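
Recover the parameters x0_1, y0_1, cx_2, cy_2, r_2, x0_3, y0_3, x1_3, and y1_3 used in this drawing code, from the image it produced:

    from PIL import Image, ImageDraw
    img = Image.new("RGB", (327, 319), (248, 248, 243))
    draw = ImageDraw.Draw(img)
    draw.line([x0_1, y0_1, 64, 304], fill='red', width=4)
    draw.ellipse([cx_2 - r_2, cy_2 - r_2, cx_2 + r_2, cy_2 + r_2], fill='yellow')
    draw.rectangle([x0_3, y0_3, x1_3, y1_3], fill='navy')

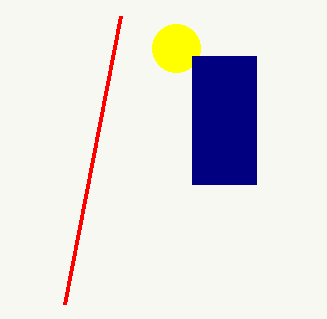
x0_1 = 120; y0_1 = 16; cx_2 = 176; cy_2 = 48; r_2 = 24; x0_3 = 192; y0_3 = 56; x1_3 = 256; y1_3 = 184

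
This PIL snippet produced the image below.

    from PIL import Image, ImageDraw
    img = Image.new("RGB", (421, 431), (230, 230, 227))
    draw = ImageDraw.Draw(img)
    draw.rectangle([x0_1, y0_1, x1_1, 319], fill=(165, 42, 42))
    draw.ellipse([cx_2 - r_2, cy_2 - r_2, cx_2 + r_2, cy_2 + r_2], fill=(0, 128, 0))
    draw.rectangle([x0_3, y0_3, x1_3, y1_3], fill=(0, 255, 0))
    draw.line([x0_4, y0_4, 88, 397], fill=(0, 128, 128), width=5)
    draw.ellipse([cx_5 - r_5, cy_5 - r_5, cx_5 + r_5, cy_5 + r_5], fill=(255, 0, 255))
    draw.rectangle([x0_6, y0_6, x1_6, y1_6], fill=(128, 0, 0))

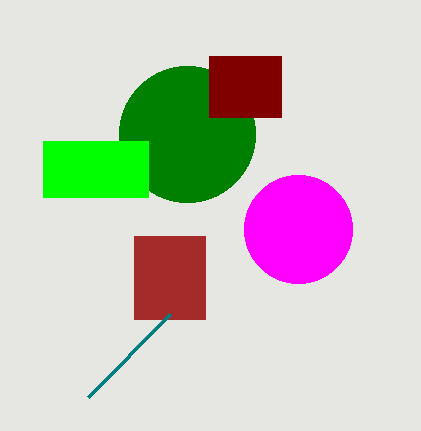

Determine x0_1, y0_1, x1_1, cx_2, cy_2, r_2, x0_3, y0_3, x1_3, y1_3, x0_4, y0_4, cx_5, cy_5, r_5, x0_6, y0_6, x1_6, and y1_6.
x0_1 = 134
y0_1 = 236
x1_1 = 205
cx_2 = 187
cy_2 = 134
r_2 = 68
x0_3 = 43
y0_3 = 141
x1_3 = 148
y1_3 = 197
x0_4 = 170
y0_4 = 314
cx_5 = 298
cy_5 = 229
r_5 = 54
x0_6 = 209
y0_6 = 56
x1_6 = 281
y1_6 = 117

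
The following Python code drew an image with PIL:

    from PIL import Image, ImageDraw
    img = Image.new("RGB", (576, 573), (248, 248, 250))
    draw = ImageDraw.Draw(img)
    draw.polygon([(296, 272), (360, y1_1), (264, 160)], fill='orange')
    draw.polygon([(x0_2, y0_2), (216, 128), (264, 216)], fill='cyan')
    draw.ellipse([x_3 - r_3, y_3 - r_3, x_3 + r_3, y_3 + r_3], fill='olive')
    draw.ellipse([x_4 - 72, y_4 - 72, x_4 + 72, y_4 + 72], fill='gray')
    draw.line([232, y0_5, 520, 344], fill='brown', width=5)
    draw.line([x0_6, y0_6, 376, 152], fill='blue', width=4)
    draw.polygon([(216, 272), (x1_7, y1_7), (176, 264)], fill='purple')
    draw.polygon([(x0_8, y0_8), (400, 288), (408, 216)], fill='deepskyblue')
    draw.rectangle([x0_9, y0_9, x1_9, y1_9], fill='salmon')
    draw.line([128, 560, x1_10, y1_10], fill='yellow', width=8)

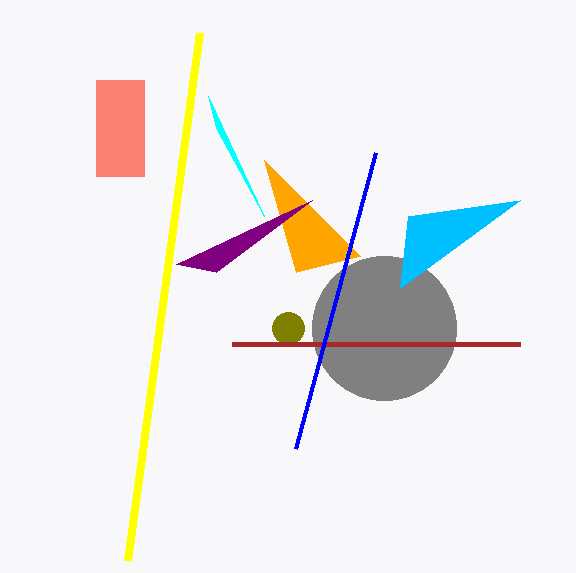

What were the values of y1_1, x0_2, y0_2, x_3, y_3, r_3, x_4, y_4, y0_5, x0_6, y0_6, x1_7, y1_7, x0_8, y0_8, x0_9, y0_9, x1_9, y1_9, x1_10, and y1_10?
y1_1 = 256
x0_2 = 208
y0_2 = 96
x_3 = 288
y_3 = 328
r_3 = 16
x_4 = 384
y_4 = 328
y0_5 = 344
x0_6 = 296
y0_6 = 448
x1_7 = 312
y1_7 = 200
x0_8 = 520
y0_8 = 200
x0_9 = 96
y0_9 = 80
x1_9 = 144
y1_9 = 176
x1_10 = 200
y1_10 = 32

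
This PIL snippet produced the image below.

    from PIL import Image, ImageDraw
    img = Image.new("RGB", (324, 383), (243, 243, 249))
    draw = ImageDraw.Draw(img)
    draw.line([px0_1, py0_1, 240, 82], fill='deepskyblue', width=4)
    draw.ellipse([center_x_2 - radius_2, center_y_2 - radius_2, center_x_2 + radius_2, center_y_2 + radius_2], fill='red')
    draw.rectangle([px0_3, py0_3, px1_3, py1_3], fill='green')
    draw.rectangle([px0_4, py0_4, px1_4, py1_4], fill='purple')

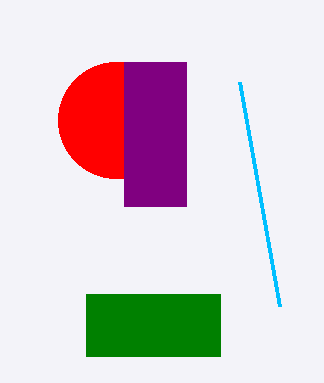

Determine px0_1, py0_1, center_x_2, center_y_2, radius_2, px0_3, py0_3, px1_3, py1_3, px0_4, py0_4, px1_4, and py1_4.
px0_1 = 280; py0_1 = 306; center_x_2 = 116; center_y_2 = 120; radius_2 = 58; px0_3 = 86; py0_3 = 294; px1_3 = 220; py1_3 = 356; px0_4 = 124; py0_4 = 62; px1_4 = 186; py1_4 = 206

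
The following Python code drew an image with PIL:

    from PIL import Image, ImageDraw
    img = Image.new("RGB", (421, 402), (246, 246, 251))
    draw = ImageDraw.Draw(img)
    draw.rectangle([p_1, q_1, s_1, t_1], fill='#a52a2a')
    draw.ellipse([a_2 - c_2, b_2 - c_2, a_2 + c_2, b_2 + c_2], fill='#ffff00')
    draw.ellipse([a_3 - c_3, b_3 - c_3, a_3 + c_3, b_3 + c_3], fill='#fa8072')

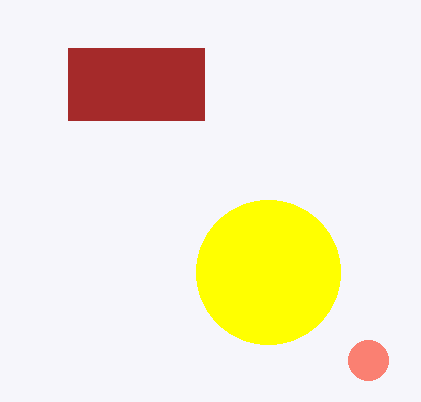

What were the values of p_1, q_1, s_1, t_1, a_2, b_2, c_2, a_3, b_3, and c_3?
p_1 = 68
q_1 = 48
s_1 = 204
t_1 = 120
a_2 = 268
b_2 = 272
c_2 = 72
a_3 = 368
b_3 = 360
c_3 = 20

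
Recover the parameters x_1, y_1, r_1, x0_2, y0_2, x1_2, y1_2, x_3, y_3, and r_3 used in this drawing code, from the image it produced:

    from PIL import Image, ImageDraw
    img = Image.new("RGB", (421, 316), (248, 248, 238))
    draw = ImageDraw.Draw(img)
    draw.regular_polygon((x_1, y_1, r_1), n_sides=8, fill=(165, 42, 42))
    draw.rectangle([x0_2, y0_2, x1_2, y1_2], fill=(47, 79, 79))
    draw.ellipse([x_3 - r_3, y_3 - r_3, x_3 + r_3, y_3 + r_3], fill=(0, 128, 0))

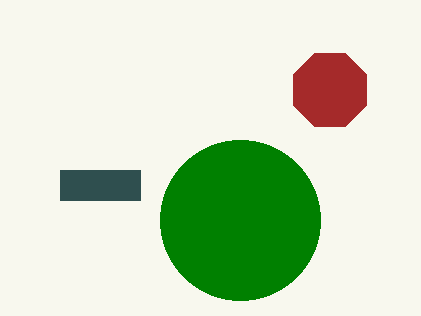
x_1 = 330, y_1 = 90, r_1 = 40, x0_2 = 60, y0_2 = 170, x1_2 = 140, y1_2 = 200, x_3 = 240, y_3 = 220, r_3 = 80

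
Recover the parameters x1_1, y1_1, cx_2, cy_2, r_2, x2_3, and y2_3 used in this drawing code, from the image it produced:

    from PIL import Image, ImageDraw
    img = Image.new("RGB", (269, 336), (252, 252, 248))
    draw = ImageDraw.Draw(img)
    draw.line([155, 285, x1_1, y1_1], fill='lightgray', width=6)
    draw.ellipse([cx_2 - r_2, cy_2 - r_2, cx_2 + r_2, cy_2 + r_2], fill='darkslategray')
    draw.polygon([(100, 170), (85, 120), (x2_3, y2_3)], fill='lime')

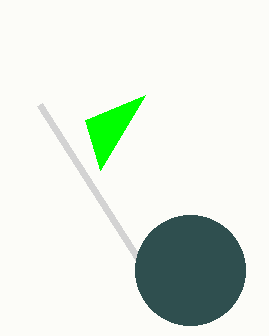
x1_1 = 40, y1_1 = 105, cx_2 = 190, cy_2 = 270, r_2 = 55, x2_3 = 145, y2_3 = 95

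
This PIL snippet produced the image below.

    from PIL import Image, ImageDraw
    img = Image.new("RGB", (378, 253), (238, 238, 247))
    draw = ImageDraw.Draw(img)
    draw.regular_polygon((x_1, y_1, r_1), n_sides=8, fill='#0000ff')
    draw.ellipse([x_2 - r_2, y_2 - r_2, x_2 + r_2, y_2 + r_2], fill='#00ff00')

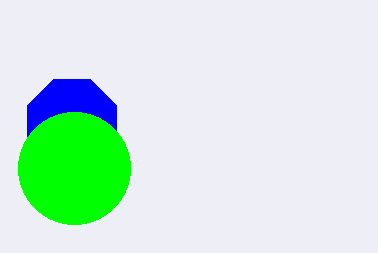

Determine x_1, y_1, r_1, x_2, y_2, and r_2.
x_1 = 72, y_1 = 124, r_1 = 48, x_2 = 74, y_2 = 168, r_2 = 56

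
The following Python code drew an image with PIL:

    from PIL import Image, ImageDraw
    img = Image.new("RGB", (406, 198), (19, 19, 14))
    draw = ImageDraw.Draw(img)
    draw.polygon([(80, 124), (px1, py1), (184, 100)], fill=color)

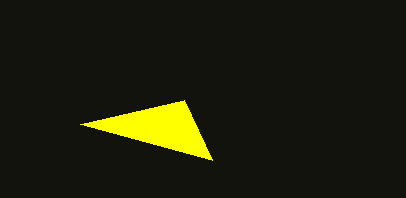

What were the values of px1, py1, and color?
px1 = 212
py1 = 160
color = 'yellow'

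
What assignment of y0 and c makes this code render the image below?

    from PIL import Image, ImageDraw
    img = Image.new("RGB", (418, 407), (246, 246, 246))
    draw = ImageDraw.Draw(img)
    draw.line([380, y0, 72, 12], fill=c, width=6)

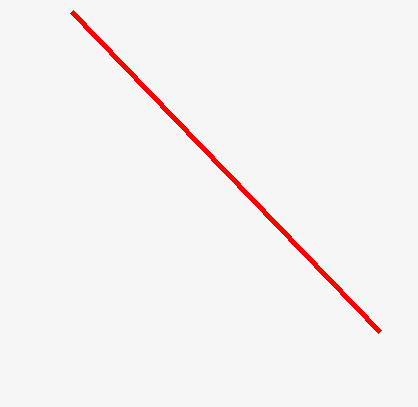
y0 = 332
c = 'red'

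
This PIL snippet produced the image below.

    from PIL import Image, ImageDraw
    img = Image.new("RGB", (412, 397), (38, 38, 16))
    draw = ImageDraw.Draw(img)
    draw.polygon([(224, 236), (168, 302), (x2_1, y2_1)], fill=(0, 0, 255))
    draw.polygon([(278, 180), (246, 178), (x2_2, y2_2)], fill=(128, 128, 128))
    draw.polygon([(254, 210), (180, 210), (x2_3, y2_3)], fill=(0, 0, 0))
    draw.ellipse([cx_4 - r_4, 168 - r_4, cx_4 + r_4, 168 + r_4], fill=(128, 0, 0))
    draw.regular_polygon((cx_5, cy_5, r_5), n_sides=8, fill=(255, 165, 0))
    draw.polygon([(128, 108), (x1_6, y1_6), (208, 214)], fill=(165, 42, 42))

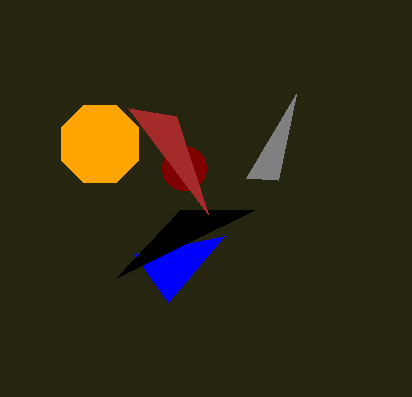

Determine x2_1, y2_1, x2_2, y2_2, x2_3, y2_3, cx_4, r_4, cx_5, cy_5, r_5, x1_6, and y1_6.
x2_1 = 134; y2_1 = 254; x2_2 = 296; y2_2 = 94; x2_3 = 116; y2_3 = 278; cx_4 = 184; r_4 = 22; cx_5 = 100; cy_5 = 144; r_5 = 42; x1_6 = 176; y1_6 = 116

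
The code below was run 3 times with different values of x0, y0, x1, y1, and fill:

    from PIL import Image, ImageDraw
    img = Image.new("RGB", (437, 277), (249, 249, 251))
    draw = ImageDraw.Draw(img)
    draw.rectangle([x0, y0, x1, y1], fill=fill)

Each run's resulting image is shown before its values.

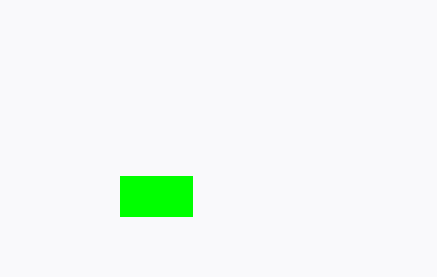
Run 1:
x0 = 120, y0 = 176, x1 = 192, y1 = 216, fill = 'lime'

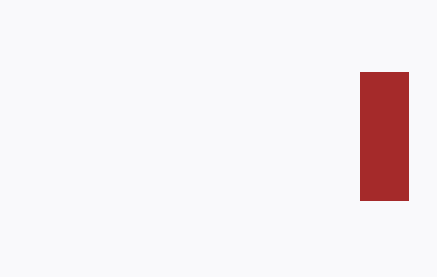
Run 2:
x0 = 360
y0 = 72
x1 = 408
y1 = 200
fill = 'brown'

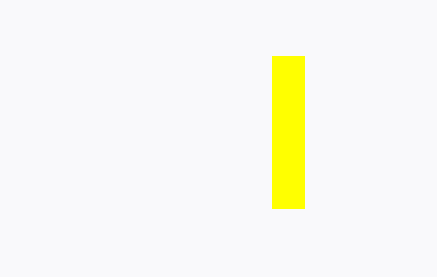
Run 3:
x0 = 272, y0 = 56, x1 = 304, y1 = 208, fill = 'yellow'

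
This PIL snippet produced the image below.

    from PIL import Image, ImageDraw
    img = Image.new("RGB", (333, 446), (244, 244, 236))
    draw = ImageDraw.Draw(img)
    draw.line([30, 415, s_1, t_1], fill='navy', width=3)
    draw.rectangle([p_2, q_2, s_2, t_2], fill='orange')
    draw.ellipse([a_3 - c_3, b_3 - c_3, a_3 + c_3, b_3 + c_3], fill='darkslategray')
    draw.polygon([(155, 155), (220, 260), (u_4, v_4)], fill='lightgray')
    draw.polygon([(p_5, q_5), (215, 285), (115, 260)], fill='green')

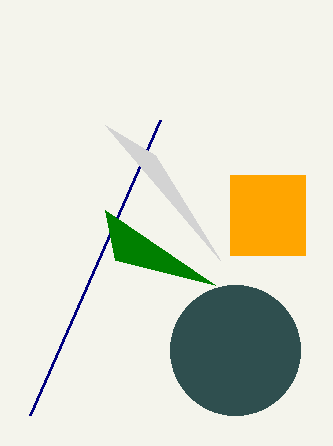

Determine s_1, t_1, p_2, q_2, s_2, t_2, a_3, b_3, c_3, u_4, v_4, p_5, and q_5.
s_1 = 160
t_1 = 120
p_2 = 230
q_2 = 175
s_2 = 305
t_2 = 255
a_3 = 235
b_3 = 350
c_3 = 65
u_4 = 105
v_4 = 125
p_5 = 105
q_5 = 210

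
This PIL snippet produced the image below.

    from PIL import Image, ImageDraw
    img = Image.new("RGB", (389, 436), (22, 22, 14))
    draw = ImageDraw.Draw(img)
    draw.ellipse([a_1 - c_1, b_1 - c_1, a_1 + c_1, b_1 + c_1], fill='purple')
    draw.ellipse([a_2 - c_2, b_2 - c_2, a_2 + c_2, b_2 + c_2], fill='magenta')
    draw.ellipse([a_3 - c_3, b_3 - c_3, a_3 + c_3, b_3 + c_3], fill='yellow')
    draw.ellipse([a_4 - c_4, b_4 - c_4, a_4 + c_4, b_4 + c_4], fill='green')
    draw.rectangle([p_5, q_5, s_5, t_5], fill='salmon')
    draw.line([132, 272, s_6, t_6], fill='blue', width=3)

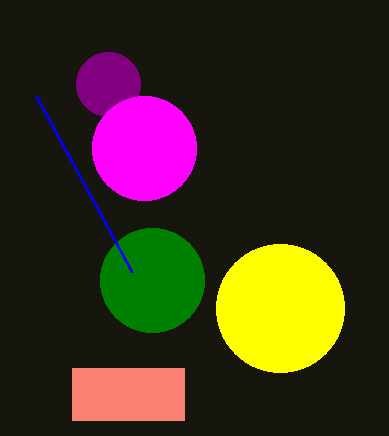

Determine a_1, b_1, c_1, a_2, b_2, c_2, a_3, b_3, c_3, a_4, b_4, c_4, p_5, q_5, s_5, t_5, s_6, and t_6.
a_1 = 108
b_1 = 84
c_1 = 32
a_2 = 144
b_2 = 148
c_2 = 52
a_3 = 280
b_3 = 308
c_3 = 64
a_4 = 152
b_4 = 280
c_4 = 52
p_5 = 72
q_5 = 368
s_5 = 184
t_5 = 420
s_6 = 36
t_6 = 96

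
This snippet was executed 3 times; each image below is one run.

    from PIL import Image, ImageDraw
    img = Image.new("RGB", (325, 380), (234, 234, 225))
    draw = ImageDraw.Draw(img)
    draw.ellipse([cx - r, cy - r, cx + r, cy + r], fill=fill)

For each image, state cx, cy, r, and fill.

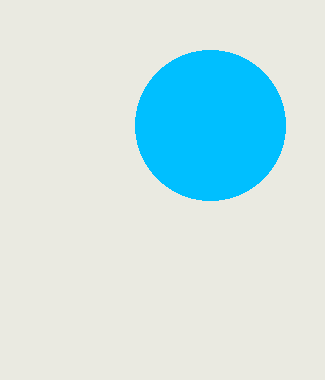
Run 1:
cx = 210
cy = 125
r = 75
fill = 'deepskyblue'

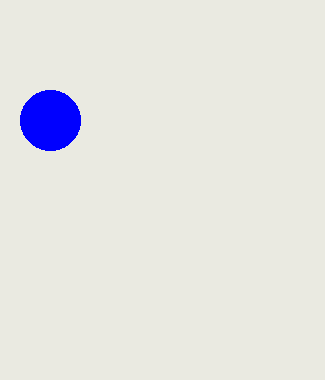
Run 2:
cx = 50, cy = 120, r = 30, fill = 'blue'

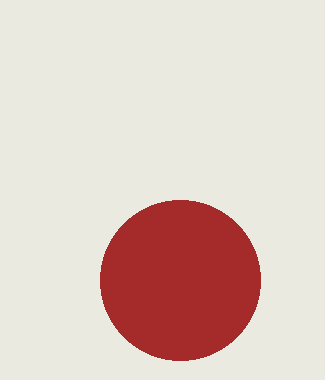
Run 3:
cx = 180
cy = 280
r = 80
fill = 'brown'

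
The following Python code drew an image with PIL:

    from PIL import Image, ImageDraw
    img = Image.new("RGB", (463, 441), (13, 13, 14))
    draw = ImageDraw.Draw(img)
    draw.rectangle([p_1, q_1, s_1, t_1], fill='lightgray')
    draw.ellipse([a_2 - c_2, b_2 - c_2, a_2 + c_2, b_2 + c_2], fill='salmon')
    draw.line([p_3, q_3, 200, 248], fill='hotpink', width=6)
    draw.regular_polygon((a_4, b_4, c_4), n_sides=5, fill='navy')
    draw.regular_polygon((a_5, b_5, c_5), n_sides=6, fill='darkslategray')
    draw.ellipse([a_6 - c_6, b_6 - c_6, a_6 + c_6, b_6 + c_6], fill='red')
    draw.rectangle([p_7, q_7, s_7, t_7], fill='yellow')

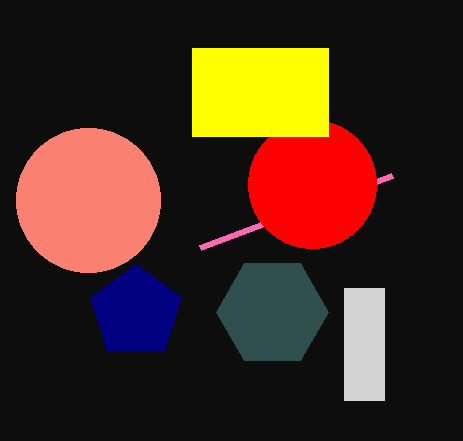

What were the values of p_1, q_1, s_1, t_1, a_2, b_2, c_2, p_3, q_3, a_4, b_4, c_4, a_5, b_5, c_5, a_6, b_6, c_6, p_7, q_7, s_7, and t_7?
p_1 = 344
q_1 = 288
s_1 = 384
t_1 = 400
a_2 = 88
b_2 = 200
c_2 = 72
p_3 = 392
q_3 = 176
a_4 = 136
b_4 = 312
c_4 = 48
a_5 = 272
b_5 = 312
c_5 = 56
a_6 = 312
b_6 = 184
c_6 = 64
p_7 = 192
q_7 = 48
s_7 = 328
t_7 = 136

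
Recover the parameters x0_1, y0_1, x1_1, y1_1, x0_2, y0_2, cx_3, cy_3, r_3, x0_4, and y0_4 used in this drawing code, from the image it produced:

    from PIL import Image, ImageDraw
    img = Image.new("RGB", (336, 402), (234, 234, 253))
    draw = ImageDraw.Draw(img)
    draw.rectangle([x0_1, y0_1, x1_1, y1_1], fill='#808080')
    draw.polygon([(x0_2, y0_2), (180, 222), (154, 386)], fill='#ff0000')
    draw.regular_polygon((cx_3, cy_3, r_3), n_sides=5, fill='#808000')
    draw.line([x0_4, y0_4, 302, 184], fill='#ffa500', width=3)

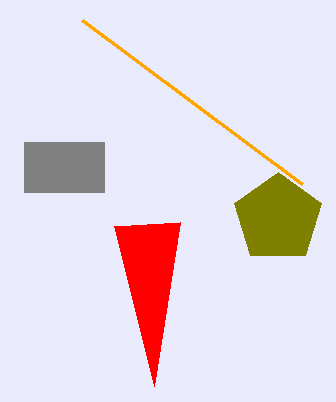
x0_1 = 24; y0_1 = 142; x1_1 = 104; y1_1 = 192; x0_2 = 114; y0_2 = 226; cx_3 = 278; cy_3 = 218; r_3 = 46; x0_4 = 82; y0_4 = 20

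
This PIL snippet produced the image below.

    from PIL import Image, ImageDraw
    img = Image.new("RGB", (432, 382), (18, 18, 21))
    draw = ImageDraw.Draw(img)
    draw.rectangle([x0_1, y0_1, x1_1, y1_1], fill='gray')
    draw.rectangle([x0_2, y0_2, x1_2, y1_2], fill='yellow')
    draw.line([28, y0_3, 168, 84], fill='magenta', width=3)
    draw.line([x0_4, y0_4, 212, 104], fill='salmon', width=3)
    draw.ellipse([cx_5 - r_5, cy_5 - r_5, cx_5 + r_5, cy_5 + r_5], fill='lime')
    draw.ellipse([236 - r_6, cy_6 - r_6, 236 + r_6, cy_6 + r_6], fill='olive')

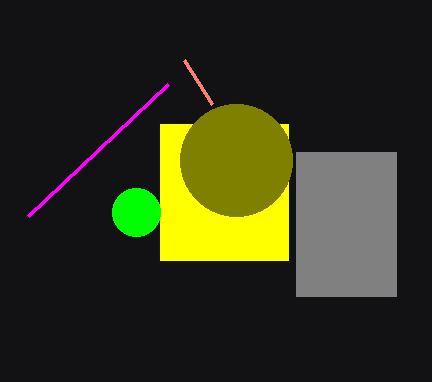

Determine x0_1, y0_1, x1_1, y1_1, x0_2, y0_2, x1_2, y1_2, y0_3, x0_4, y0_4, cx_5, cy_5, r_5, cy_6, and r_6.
x0_1 = 296; y0_1 = 152; x1_1 = 396; y1_1 = 296; x0_2 = 160; y0_2 = 124; x1_2 = 288; y1_2 = 260; y0_3 = 216; x0_4 = 184; y0_4 = 60; cx_5 = 136; cy_5 = 212; r_5 = 24; cy_6 = 160; r_6 = 56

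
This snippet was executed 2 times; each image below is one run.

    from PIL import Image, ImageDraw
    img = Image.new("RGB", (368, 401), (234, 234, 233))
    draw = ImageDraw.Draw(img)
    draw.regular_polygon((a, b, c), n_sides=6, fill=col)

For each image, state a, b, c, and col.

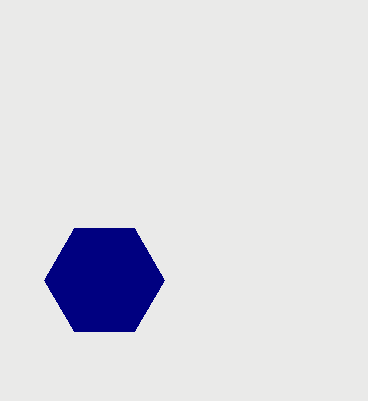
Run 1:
a = 104, b = 280, c = 60, col = 'navy'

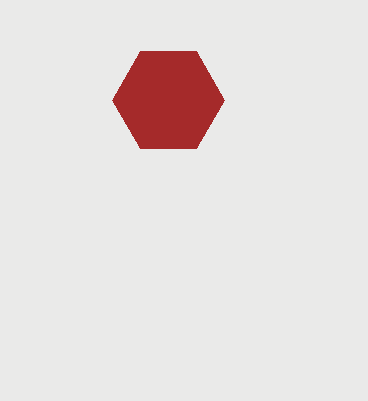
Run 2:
a = 168, b = 100, c = 56, col = 'brown'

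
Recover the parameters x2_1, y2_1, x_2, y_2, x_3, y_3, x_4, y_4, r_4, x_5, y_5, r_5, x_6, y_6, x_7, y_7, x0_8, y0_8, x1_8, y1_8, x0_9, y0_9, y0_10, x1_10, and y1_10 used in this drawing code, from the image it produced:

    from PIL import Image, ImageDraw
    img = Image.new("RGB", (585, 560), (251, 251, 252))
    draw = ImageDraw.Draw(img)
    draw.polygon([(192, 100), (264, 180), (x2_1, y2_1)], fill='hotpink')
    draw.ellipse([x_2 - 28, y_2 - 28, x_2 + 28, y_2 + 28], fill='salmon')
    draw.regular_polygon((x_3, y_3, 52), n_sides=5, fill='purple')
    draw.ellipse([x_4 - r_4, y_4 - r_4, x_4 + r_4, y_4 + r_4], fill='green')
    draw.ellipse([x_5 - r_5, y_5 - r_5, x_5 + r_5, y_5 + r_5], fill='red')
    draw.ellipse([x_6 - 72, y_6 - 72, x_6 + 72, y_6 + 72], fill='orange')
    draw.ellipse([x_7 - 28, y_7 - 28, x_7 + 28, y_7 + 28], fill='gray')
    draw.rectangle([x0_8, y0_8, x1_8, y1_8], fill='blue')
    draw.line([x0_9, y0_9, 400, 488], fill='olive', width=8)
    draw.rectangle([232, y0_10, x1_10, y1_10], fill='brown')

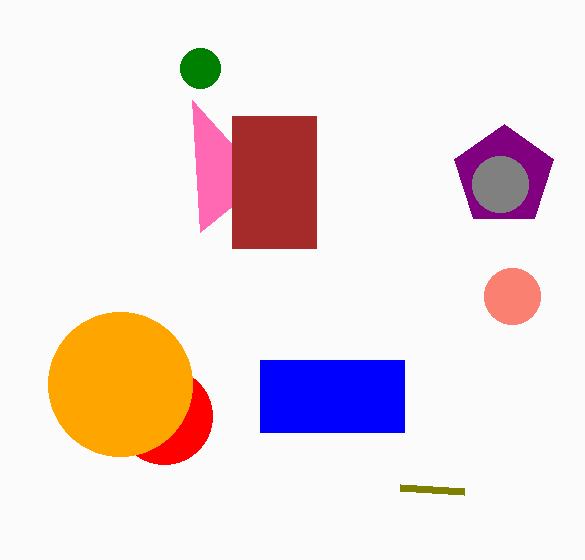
x2_1 = 200
y2_1 = 232
x_2 = 512
y_2 = 296
x_3 = 504
y_3 = 176
x_4 = 200
y_4 = 68
r_4 = 20
x_5 = 164
y_5 = 416
r_5 = 48
x_6 = 120
y_6 = 384
x_7 = 500
y_7 = 184
x0_8 = 260
y0_8 = 360
x1_8 = 404
y1_8 = 432
x0_9 = 464
y0_9 = 492
y0_10 = 116
x1_10 = 316
y1_10 = 248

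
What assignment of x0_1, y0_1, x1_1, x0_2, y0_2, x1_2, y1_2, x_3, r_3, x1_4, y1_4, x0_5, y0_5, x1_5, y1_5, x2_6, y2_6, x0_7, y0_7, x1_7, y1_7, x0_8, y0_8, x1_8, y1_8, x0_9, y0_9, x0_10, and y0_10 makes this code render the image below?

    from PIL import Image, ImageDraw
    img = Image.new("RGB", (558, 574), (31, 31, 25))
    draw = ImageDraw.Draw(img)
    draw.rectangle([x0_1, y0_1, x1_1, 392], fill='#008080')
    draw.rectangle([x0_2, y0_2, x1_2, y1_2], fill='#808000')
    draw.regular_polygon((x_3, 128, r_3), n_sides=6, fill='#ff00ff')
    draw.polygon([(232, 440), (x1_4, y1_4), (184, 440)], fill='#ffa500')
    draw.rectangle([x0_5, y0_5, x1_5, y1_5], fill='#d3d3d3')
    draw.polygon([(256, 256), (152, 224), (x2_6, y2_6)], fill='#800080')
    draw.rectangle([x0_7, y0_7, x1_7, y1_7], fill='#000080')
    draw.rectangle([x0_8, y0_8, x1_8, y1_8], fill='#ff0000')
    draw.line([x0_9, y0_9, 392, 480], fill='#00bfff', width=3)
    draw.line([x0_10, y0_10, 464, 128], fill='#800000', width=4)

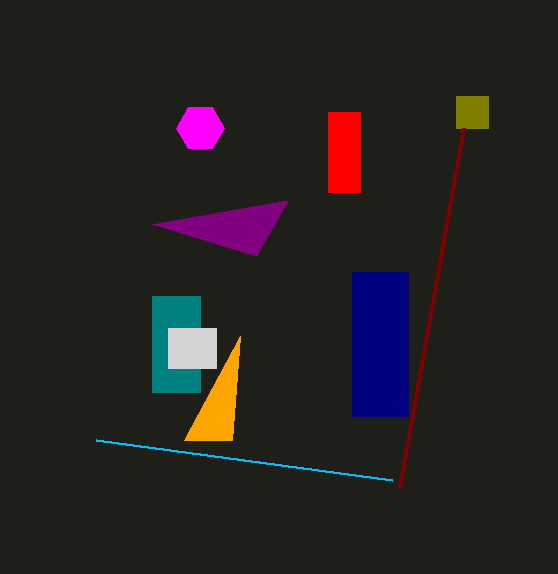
x0_1 = 152; y0_1 = 296; x1_1 = 200; x0_2 = 456; y0_2 = 96; x1_2 = 488; y1_2 = 128; x_3 = 200; r_3 = 24; x1_4 = 240; y1_4 = 336; x0_5 = 168; y0_5 = 328; x1_5 = 216; y1_5 = 368; x2_6 = 288; y2_6 = 200; x0_7 = 352; y0_7 = 272; x1_7 = 408; y1_7 = 416; x0_8 = 328; y0_8 = 112; x1_8 = 360; y1_8 = 192; x0_9 = 96; y0_9 = 440; x0_10 = 400; y0_10 = 488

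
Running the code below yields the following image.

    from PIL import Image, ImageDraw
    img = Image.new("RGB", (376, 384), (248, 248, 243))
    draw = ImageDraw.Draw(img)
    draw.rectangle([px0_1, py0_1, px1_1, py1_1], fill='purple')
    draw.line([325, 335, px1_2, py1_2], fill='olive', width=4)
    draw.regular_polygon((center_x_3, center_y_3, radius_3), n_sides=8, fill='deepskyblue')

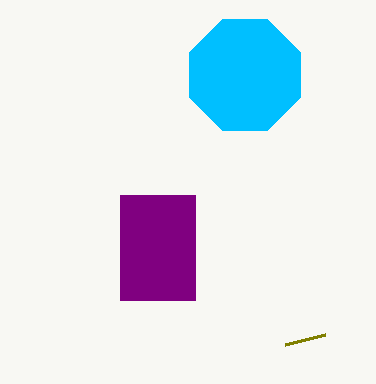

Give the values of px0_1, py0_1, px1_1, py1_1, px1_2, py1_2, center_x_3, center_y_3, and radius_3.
px0_1 = 120; py0_1 = 195; px1_1 = 195; py1_1 = 300; px1_2 = 285; py1_2 = 345; center_x_3 = 245; center_y_3 = 75; radius_3 = 60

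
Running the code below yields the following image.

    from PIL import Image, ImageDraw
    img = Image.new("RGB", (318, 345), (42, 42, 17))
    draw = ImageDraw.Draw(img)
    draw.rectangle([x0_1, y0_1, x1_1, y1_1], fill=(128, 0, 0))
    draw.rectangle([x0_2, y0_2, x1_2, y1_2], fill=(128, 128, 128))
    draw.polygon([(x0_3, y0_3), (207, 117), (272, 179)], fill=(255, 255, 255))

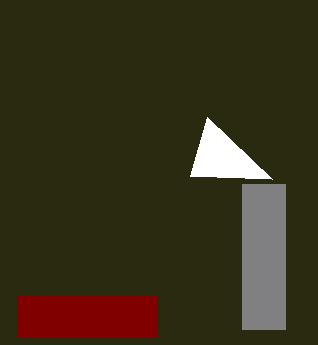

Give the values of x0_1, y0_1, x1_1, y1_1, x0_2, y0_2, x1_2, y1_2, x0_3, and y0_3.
x0_1 = 17; y0_1 = 295; x1_1 = 157; y1_1 = 336; x0_2 = 242; y0_2 = 184; x1_2 = 285; y1_2 = 329; x0_3 = 190; y0_3 = 176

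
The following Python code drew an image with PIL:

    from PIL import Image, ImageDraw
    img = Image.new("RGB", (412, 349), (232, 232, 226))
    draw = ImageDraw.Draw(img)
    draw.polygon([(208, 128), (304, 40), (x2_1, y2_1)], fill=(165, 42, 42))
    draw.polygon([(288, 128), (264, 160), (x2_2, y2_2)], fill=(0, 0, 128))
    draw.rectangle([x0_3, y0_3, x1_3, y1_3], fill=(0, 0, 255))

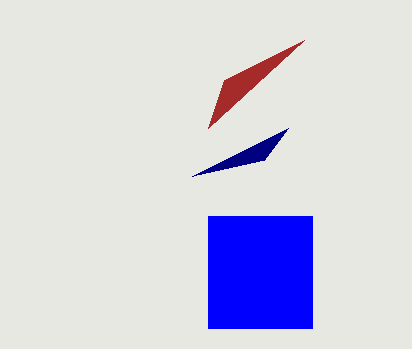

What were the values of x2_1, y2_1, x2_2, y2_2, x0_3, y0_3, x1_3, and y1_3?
x2_1 = 224
y2_1 = 80
x2_2 = 192
y2_2 = 176
x0_3 = 208
y0_3 = 216
x1_3 = 312
y1_3 = 328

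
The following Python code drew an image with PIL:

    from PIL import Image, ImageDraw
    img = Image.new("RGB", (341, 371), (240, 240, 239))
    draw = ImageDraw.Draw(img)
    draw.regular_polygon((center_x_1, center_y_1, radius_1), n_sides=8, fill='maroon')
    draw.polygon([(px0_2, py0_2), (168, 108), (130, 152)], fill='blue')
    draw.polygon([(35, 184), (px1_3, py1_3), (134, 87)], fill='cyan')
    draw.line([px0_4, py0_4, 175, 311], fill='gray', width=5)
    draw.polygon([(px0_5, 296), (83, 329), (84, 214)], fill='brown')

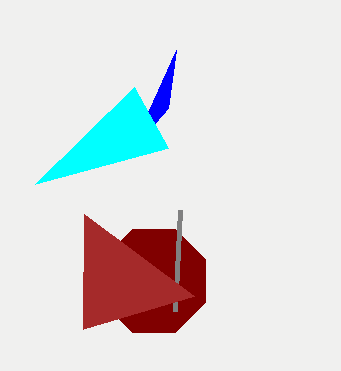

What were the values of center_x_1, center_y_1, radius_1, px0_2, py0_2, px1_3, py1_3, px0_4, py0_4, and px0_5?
center_x_1 = 154; center_y_1 = 281; radius_1 = 56; px0_2 = 176; py0_2 = 50; px1_3 = 168; py1_3 = 148; px0_4 = 180; py0_4 = 210; px0_5 = 194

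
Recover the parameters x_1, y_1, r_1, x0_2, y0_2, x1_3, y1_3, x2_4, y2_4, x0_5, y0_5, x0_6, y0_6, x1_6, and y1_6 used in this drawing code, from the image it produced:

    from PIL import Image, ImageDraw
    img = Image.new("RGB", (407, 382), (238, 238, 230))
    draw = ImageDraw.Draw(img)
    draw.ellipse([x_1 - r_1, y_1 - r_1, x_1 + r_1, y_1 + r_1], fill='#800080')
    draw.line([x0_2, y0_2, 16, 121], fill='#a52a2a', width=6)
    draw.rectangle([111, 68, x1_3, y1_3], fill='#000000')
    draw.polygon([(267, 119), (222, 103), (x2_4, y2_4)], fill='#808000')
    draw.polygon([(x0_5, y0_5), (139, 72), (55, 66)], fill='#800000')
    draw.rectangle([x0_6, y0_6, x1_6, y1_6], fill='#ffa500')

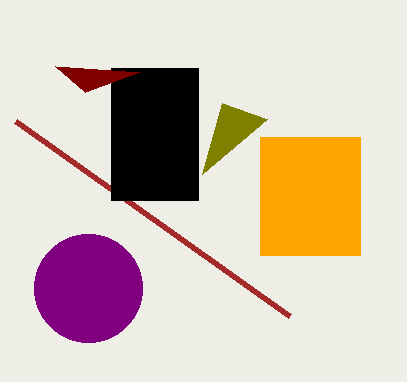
x_1 = 88
y_1 = 288
r_1 = 54
x0_2 = 290
y0_2 = 316
x1_3 = 198
y1_3 = 200
x2_4 = 202
y2_4 = 174
x0_5 = 85
y0_5 = 92
x0_6 = 260
y0_6 = 137
x1_6 = 360
y1_6 = 255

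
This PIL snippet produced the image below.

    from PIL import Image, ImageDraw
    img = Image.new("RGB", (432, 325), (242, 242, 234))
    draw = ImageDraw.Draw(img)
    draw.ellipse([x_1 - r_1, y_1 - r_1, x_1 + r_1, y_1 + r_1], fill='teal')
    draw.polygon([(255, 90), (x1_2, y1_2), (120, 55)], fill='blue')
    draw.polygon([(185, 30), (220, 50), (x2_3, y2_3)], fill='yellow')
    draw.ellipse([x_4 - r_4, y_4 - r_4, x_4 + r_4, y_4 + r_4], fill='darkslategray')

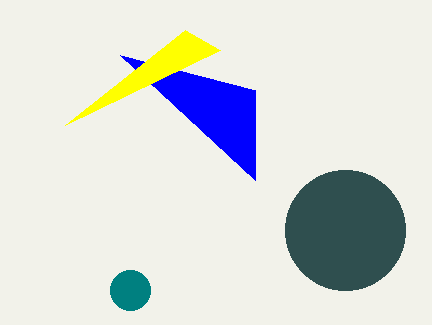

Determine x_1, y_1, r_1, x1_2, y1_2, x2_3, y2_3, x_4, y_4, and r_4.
x_1 = 130
y_1 = 290
r_1 = 20
x1_2 = 255
y1_2 = 180
x2_3 = 65
y2_3 = 125
x_4 = 345
y_4 = 230
r_4 = 60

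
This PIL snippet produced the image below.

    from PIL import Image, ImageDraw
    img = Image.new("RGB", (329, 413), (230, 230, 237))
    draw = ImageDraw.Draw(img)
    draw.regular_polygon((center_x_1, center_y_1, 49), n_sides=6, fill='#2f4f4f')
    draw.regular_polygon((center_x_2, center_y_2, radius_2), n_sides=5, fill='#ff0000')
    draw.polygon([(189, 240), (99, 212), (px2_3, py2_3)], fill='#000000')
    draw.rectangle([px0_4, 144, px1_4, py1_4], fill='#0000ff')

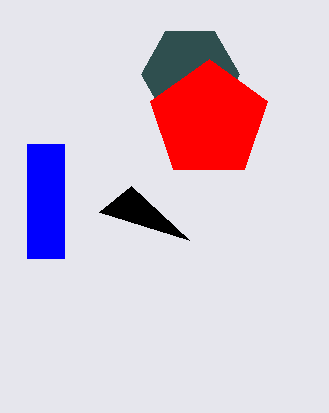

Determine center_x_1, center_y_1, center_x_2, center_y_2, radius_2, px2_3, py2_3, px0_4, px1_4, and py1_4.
center_x_1 = 190; center_y_1 = 74; center_x_2 = 209; center_y_2 = 120; radius_2 = 61; px2_3 = 131; py2_3 = 186; px0_4 = 27; px1_4 = 64; py1_4 = 258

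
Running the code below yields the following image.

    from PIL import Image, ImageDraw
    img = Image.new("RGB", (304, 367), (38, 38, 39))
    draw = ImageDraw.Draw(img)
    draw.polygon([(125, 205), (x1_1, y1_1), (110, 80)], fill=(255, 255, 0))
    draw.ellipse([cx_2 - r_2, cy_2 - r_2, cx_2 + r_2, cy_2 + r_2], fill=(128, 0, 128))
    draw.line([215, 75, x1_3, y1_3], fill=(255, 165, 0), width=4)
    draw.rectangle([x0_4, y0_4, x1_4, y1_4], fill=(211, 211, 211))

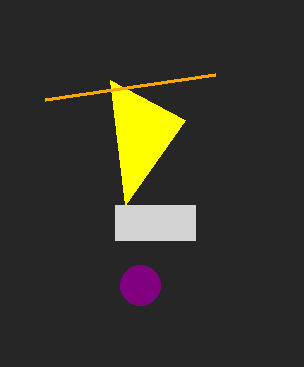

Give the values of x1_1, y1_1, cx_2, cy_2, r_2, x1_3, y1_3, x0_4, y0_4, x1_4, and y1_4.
x1_1 = 185, y1_1 = 120, cx_2 = 140, cy_2 = 285, r_2 = 20, x1_3 = 45, y1_3 = 100, x0_4 = 115, y0_4 = 205, x1_4 = 195, y1_4 = 240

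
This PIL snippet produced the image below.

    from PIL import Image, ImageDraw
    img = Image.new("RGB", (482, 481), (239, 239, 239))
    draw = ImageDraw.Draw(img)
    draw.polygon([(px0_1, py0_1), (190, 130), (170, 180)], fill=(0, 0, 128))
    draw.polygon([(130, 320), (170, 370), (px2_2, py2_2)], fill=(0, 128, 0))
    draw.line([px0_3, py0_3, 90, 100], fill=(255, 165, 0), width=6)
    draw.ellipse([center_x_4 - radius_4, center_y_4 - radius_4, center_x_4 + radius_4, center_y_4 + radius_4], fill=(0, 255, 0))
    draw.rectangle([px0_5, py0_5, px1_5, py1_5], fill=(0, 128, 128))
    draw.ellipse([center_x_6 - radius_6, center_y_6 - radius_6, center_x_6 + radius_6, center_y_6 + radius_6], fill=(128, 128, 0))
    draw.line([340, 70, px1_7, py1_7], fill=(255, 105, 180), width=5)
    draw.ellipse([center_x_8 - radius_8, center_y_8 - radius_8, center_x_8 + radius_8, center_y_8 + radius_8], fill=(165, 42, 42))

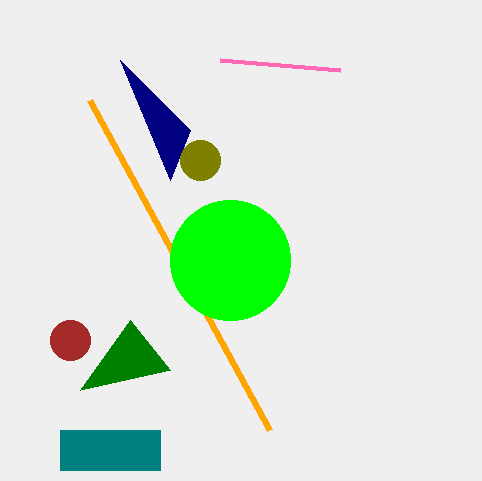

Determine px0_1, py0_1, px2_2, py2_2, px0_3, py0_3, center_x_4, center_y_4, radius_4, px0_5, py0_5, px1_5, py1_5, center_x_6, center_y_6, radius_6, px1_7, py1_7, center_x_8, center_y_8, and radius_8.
px0_1 = 120, py0_1 = 60, px2_2 = 80, py2_2 = 390, px0_3 = 270, py0_3 = 430, center_x_4 = 230, center_y_4 = 260, radius_4 = 60, px0_5 = 60, py0_5 = 430, px1_5 = 160, py1_5 = 470, center_x_6 = 200, center_y_6 = 160, radius_6 = 20, px1_7 = 220, py1_7 = 60, center_x_8 = 70, center_y_8 = 340, radius_8 = 20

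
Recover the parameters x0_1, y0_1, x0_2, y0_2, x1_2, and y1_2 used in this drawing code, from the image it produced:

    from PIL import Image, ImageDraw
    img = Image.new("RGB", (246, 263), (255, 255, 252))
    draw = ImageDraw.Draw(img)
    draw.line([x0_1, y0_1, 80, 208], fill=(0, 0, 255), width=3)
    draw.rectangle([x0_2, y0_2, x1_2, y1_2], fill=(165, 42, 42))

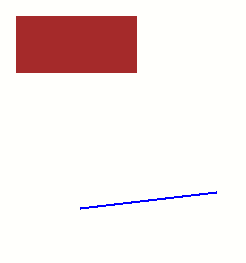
x0_1 = 216, y0_1 = 192, x0_2 = 16, y0_2 = 16, x1_2 = 136, y1_2 = 72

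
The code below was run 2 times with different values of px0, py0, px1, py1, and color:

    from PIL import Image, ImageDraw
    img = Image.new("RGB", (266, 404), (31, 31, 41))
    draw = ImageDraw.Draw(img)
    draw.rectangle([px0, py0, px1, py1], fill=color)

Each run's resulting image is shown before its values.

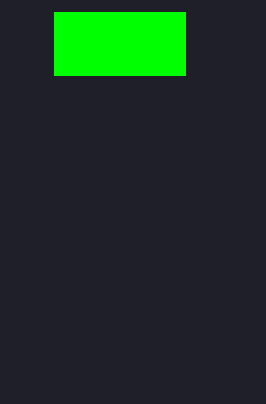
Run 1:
px0 = 54, py0 = 12, px1 = 185, py1 = 75, color = 'lime'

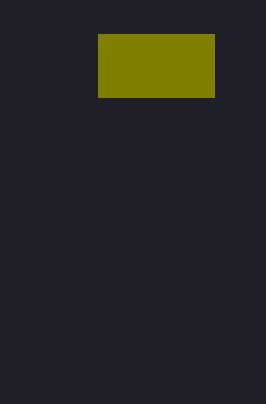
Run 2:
px0 = 98; py0 = 34; px1 = 214; py1 = 97; color = 'olive'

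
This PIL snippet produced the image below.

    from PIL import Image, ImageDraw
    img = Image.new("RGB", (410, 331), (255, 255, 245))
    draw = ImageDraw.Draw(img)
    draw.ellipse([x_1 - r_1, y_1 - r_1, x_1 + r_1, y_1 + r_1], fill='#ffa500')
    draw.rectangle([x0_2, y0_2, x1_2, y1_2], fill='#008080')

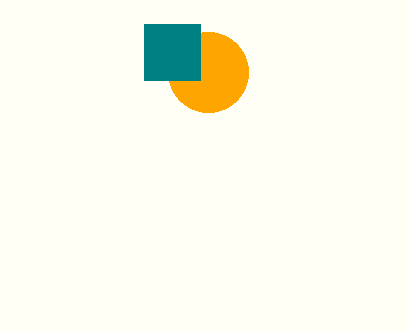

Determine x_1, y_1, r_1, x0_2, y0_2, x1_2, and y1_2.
x_1 = 208
y_1 = 72
r_1 = 40
x0_2 = 144
y0_2 = 24
x1_2 = 200
y1_2 = 80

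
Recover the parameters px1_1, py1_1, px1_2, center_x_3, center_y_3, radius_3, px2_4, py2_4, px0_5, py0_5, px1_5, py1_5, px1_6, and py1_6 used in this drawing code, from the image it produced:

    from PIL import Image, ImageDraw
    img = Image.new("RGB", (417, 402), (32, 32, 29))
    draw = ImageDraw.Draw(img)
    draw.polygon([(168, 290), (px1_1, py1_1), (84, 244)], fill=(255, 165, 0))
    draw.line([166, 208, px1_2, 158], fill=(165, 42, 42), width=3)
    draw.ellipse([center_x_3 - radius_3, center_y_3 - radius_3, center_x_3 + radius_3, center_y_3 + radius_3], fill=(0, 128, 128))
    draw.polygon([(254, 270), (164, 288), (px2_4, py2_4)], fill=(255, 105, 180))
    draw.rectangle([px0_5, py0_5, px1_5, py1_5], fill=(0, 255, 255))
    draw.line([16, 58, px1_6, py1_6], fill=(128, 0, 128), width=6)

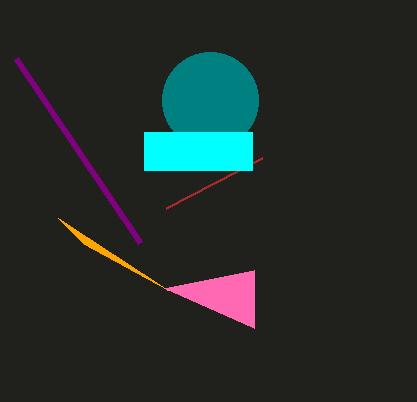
px1_1 = 58, py1_1 = 218, px1_2 = 262, center_x_3 = 210, center_y_3 = 100, radius_3 = 48, px2_4 = 254, py2_4 = 328, px0_5 = 144, py0_5 = 132, px1_5 = 252, py1_5 = 170, px1_6 = 140, py1_6 = 242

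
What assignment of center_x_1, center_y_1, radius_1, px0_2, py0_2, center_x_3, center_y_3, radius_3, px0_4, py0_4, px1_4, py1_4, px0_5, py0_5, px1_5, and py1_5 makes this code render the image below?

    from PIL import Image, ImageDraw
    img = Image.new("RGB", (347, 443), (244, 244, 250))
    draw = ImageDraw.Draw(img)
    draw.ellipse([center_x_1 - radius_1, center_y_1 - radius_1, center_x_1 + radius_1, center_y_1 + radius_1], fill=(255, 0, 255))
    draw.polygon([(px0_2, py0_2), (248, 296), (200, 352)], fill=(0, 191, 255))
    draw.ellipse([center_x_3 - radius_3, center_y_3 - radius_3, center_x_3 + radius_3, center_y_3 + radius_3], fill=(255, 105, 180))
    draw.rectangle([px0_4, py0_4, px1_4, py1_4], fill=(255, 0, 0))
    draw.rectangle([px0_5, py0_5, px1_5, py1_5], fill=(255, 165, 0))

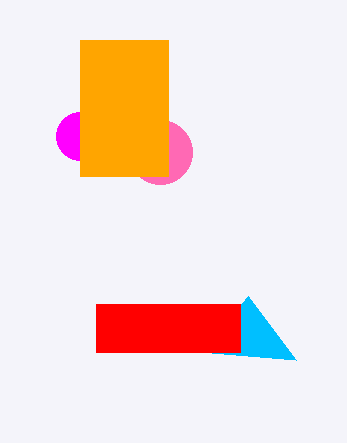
center_x_1 = 80; center_y_1 = 136; radius_1 = 24; px0_2 = 296; py0_2 = 360; center_x_3 = 160; center_y_3 = 152; radius_3 = 32; px0_4 = 96; py0_4 = 304; px1_4 = 240; py1_4 = 352; px0_5 = 80; py0_5 = 40; px1_5 = 168; py1_5 = 176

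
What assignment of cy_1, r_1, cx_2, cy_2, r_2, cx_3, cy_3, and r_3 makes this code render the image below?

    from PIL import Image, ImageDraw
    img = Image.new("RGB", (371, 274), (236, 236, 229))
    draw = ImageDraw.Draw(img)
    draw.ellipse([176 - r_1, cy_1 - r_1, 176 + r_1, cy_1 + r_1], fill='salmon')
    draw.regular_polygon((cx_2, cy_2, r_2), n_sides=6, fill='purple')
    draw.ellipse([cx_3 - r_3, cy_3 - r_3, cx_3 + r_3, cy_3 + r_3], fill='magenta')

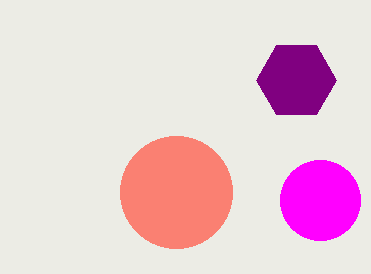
cy_1 = 192; r_1 = 56; cx_2 = 296; cy_2 = 80; r_2 = 40; cx_3 = 320; cy_3 = 200; r_3 = 40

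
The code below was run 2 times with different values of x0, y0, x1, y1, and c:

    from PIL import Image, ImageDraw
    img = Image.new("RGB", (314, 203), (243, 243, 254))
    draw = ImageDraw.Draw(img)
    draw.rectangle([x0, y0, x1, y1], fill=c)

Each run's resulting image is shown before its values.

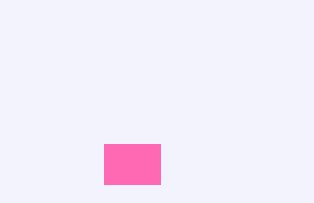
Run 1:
x0 = 104, y0 = 144, x1 = 160, y1 = 184, c = 'hotpink'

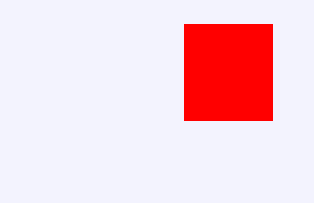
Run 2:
x0 = 184
y0 = 24
x1 = 272
y1 = 120
c = 'red'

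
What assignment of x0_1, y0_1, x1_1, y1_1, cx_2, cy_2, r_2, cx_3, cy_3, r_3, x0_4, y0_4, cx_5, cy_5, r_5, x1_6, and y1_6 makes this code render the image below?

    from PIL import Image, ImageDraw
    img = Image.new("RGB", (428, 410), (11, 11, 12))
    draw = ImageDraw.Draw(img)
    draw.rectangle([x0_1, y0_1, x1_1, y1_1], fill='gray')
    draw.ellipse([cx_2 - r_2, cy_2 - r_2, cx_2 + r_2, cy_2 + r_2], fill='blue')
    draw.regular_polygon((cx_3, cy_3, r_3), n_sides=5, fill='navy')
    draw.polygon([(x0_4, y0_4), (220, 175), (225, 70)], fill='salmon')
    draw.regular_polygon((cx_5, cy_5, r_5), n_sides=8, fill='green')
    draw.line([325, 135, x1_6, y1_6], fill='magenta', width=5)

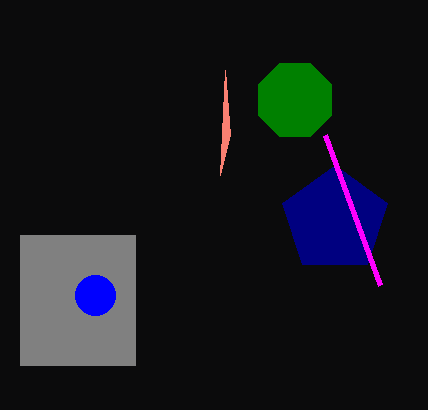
x0_1 = 20, y0_1 = 235, x1_1 = 135, y1_1 = 365, cx_2 = 95, cy_2 = 295, r_2 = 20, cx_3 = 335, cy_3 = 220, r_3 = 55, x0_4 = 230, y0_4 = 135, cx_5 = 295, cy_5 = 100, r_5 = 40, x1_6 = 380, y1_6 = 285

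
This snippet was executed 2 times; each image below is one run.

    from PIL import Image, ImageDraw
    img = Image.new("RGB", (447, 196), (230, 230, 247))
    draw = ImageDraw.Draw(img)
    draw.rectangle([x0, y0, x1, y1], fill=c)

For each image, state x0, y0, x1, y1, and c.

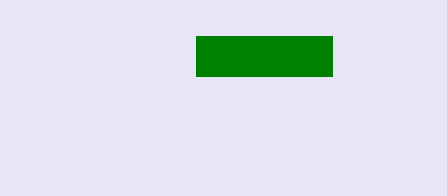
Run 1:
x0 = 196
y0 = 36
x1 = 332
y1 = 76
c = 'green'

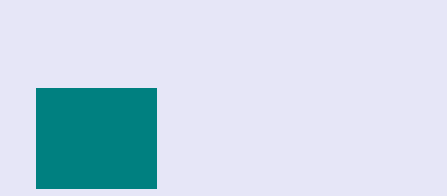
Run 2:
x0 = 36
y0 = 88
x1 = 156
y1 = 188
c = 'teal'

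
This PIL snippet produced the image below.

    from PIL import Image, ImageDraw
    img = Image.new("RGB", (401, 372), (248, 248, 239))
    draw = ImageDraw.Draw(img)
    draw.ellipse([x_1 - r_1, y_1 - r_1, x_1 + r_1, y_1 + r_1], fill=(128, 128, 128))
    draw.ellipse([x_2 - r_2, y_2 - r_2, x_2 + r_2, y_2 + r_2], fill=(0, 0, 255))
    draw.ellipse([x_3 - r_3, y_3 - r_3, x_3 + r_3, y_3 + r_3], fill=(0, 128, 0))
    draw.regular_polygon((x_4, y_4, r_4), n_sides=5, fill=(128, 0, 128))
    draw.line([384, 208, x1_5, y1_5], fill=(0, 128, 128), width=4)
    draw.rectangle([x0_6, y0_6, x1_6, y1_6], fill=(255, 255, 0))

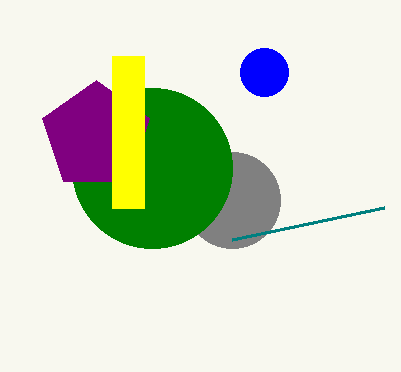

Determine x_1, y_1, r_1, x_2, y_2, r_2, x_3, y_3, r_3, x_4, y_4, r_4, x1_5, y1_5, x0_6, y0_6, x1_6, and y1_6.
x_1 = 232
y_1 = 200
r_1 = 48
x_2 = 264
y_2 = 72
r_2 = 24
x_3 = 152
y_3 = 168
r_3 = 80
x_4 = 96
y_4 = 136
r_4 = 56
x1_5 = 232
y1_5 = 240
x0_6 = 112
y0_6 = 56
x1_6 = 144
y1_6 = 208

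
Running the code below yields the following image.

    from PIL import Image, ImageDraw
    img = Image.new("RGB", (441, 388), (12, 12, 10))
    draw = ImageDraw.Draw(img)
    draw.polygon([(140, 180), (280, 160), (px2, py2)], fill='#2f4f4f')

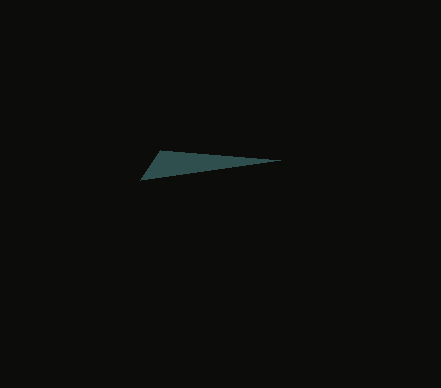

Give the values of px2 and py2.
px2 = 160
py2 = 150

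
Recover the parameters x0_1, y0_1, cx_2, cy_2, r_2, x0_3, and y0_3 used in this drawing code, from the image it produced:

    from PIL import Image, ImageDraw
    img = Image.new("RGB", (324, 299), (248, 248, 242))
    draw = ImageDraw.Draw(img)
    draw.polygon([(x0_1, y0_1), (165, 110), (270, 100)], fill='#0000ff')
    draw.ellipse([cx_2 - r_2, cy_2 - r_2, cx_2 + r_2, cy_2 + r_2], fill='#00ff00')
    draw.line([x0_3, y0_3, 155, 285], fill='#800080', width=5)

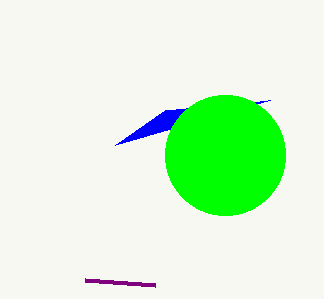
x0_1 = 115; y0_1 = 145; cx_2 = 225; cy_2 = 155; r_2 = 60; x0_3 = 85; y0_3 = 280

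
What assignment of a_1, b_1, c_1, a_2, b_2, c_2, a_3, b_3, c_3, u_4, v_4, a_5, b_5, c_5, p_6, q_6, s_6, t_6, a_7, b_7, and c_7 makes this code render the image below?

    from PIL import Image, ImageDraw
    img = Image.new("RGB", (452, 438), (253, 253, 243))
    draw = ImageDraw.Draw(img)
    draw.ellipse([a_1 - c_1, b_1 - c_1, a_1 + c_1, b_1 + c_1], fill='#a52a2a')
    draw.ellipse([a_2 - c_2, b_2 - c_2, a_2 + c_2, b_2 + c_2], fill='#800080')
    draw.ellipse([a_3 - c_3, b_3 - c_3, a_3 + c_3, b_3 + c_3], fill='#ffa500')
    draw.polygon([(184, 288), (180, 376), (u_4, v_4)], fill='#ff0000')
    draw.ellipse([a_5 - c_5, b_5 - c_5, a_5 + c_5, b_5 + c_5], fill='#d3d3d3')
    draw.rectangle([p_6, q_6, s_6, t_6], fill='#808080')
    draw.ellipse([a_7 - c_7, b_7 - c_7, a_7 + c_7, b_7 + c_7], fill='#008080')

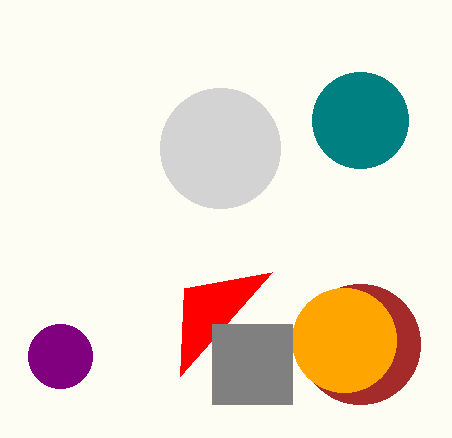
a_1 = 360
b_1 = 344
c_1 = 60
a_2 = 60
b_2 = 356
c_2 = 32
a_3 = 344
b_3 = 340
c_3 = 52
u_4 = 272
v_4 = 272
a_5 = 220
b_5 = 148
c_5 = 60
p_6 = 212
q_6 = 324
s_6 = 292
t_6 = 404
a_7 = 360
b_7 = 120
c_7 = 48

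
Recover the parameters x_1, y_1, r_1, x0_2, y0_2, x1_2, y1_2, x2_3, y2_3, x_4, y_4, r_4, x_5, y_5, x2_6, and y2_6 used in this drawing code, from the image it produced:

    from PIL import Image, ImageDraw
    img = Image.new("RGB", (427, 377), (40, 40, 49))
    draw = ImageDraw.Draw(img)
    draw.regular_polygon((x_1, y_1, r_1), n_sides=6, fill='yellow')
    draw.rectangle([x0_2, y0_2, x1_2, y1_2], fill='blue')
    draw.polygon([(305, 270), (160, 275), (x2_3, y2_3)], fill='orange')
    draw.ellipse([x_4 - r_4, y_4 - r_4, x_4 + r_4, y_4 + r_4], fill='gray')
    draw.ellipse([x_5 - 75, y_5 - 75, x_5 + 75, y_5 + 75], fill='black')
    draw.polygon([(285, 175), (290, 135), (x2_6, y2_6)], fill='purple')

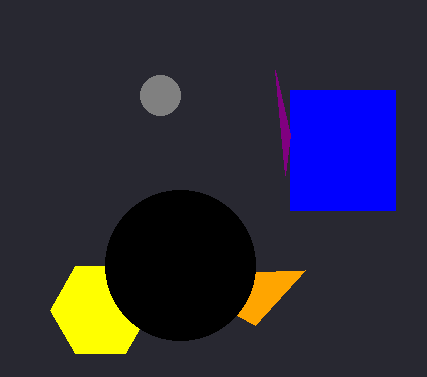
x_1 = 100, y_1 = 310, r_1 = 50, x0_2 = 290, y0_2 = 90, x1_2 = 395, y1_2 = 210, x2_3 = 255, y2_3 = 325, x_4 = 160, y_4 = 95, r_4 = 20, x_5 = 180, y_5 = 265, x2_6 = 275, y2_6 = 70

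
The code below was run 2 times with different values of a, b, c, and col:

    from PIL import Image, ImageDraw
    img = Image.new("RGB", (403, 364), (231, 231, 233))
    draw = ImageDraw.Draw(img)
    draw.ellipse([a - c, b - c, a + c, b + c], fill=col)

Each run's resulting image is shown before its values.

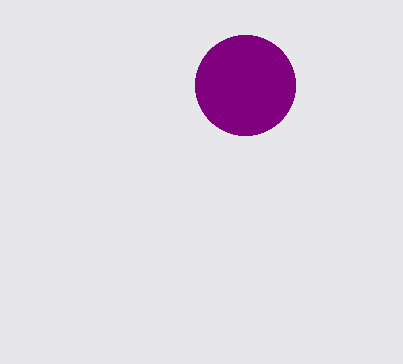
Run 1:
a = 245
b = 85
c = 50
col = 'purple'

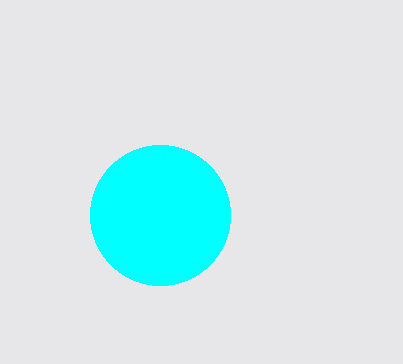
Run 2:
a = 160; b = 215; c = 70; col = 'cyan'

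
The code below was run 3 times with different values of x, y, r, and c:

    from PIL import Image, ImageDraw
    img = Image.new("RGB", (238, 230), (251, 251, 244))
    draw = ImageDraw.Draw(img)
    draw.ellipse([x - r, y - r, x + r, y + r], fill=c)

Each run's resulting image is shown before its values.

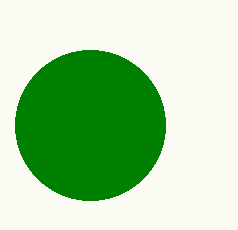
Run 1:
x = 90; y = 125; r = 75; c = 'green'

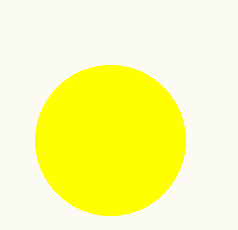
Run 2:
x = 110, y = 140, r = 75, c = 'yellow'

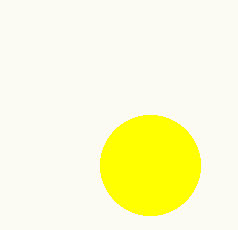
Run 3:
x = 150
y = 165
r = 50
c = 'yellow'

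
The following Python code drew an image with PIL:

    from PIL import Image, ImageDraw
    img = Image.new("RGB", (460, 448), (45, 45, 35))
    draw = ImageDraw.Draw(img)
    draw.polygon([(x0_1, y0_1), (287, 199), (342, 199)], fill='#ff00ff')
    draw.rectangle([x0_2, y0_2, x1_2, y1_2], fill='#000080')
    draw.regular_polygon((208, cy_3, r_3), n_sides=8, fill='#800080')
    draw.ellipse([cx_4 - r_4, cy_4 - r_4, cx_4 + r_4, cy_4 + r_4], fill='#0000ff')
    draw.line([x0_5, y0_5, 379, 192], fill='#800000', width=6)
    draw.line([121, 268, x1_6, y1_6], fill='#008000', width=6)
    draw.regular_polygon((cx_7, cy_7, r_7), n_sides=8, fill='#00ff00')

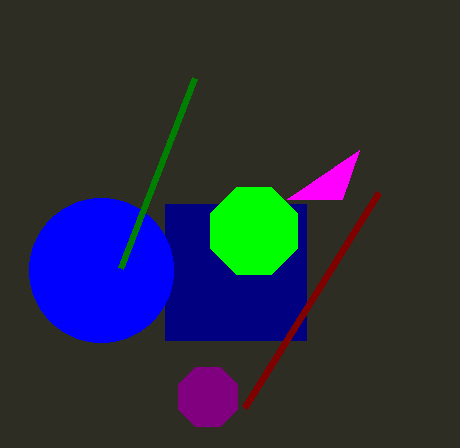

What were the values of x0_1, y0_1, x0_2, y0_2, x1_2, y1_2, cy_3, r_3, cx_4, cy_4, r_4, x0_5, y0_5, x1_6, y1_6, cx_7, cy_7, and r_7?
x0_1 = 359, y0_1 = 150, x0_2 = 165, y0_2 = 204, x1_2 = 306, y1_2 = 340, cy_3 = 397, r_3 = 32, cx_4 = 101, cy_4 = 270, r_4 = 72, x0_5 = 245, y0_5 = 407, x1_6 = 195, y1_6 = 78, cx_7 = 254, cy_7 = 231, r_7 = 47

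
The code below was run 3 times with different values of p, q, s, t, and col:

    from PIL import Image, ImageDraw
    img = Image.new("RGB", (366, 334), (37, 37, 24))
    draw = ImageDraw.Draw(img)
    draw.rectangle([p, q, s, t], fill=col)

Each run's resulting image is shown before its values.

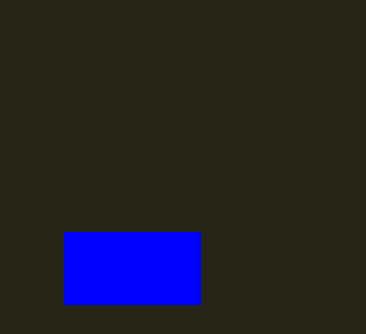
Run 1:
p = 64, q = 232, s = 200, t = 304, col = 'blue'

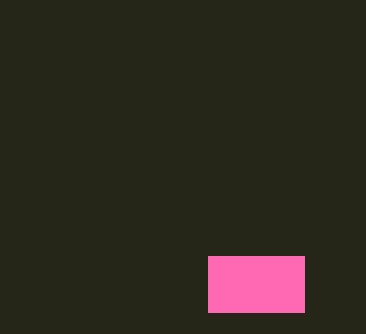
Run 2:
p = 208, q = 256, s = 304, t = 312, col = 'hotpink'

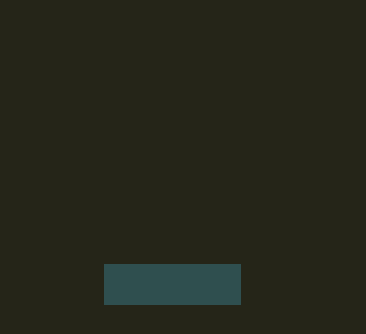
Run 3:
p = 104, q = 264, s = 240, t = 304, col = 'darkslategray'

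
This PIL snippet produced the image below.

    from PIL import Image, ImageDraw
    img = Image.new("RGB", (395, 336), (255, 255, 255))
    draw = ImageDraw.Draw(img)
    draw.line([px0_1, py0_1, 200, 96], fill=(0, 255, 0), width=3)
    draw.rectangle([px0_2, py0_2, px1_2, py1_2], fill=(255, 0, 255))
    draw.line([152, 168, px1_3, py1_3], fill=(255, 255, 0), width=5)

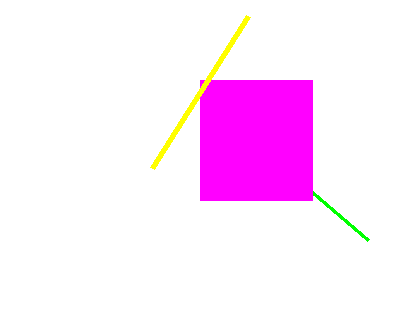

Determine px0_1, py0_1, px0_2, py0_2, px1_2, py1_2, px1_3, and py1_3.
px0_1 = 368; py0_1 = 240; px0_2 = 200; py0_2 = 80; px1_2 = 312; py1_2 = 200; px1_3 = 248; py1_3 = 16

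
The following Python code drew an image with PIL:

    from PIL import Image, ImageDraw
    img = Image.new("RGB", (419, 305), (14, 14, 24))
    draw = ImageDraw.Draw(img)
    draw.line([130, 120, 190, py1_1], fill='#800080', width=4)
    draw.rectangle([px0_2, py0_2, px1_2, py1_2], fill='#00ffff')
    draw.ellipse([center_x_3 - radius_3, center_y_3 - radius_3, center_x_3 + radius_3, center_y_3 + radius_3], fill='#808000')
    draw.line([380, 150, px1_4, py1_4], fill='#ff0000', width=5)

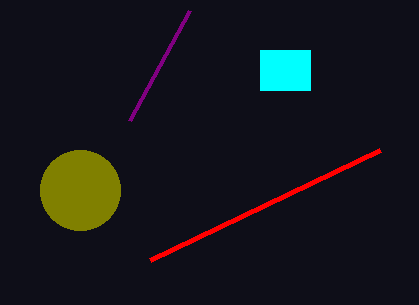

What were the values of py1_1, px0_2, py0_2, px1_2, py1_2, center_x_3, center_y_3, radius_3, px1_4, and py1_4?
py1_1 = 10; px0_2 = 260; py0_2 = 50; px1_2 = 310; py1_2 = 90; center_x_3 = 80; center_y_3 = 190; radius_3 = 40; px1_4 = 150; py1_4 = 260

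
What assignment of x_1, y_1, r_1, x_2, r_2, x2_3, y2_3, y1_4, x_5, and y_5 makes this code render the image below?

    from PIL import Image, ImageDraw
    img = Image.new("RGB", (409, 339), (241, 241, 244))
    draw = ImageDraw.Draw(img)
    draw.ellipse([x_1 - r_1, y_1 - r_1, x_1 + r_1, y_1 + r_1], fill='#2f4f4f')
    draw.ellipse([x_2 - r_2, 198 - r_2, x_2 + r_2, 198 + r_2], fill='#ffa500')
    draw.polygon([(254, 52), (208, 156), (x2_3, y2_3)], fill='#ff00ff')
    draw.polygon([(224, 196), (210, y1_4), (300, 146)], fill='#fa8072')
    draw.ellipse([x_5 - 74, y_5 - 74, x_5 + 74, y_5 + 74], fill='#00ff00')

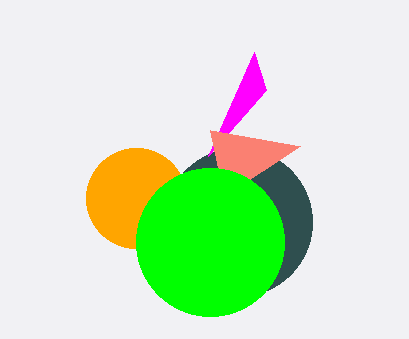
x_1 = 238
y_1 = 222
r_1 = 74
x_2 = 136
r_2 = 50
x2_3 = 266
y2_3 = 90
y1_4 = 130
x_5 = 210
y_5 = 242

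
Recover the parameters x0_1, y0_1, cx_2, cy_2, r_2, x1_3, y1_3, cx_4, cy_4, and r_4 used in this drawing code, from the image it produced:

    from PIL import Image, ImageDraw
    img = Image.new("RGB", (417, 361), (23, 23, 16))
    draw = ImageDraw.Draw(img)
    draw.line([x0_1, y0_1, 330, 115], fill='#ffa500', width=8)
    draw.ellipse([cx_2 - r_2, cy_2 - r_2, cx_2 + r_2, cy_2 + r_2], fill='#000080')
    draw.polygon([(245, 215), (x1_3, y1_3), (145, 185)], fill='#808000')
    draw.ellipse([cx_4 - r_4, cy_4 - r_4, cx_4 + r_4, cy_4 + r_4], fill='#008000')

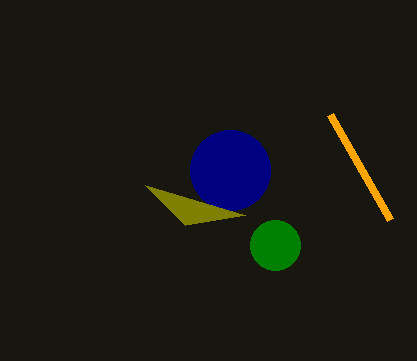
x0_1 = 390; y0_1 = 220; cx_2 = 230; cy_2 = 170; r_2 = 40; x1_3 = 185; y1_3 = 225; cx_4 = 275; cy_4 = 245; r_4 = 25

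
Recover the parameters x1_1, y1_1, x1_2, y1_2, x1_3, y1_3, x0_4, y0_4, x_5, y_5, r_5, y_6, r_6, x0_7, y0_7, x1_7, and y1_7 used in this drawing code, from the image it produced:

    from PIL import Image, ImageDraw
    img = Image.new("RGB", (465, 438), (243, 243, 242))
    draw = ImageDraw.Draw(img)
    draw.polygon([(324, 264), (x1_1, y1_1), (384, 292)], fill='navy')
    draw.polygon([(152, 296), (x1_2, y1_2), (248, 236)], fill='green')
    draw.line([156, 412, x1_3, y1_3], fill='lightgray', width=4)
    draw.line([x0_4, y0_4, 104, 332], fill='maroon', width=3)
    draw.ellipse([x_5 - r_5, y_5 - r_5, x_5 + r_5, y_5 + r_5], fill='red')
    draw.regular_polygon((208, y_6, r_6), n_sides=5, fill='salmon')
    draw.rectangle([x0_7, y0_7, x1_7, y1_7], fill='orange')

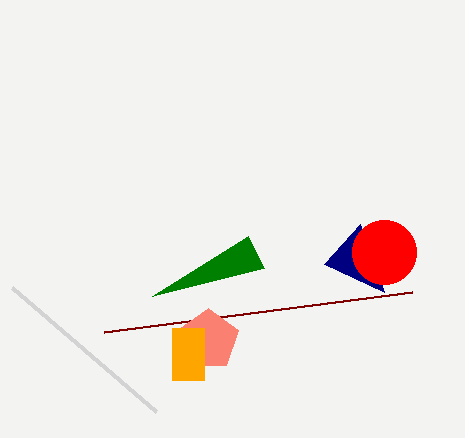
x1_1 = 360, y1_1 = 224, x1_2 = 264, y1_2 = 268, x1_3 = 12, y1_3 = 288, x0_4 = 412, y0_4 = 292, x_5 = 384, y_5 = 252, r_5 = 32, y_6 = 340, r_6 = 32, x0_7 = 172, y0_7 = 328, x1_7 = 204, y1_7 = 380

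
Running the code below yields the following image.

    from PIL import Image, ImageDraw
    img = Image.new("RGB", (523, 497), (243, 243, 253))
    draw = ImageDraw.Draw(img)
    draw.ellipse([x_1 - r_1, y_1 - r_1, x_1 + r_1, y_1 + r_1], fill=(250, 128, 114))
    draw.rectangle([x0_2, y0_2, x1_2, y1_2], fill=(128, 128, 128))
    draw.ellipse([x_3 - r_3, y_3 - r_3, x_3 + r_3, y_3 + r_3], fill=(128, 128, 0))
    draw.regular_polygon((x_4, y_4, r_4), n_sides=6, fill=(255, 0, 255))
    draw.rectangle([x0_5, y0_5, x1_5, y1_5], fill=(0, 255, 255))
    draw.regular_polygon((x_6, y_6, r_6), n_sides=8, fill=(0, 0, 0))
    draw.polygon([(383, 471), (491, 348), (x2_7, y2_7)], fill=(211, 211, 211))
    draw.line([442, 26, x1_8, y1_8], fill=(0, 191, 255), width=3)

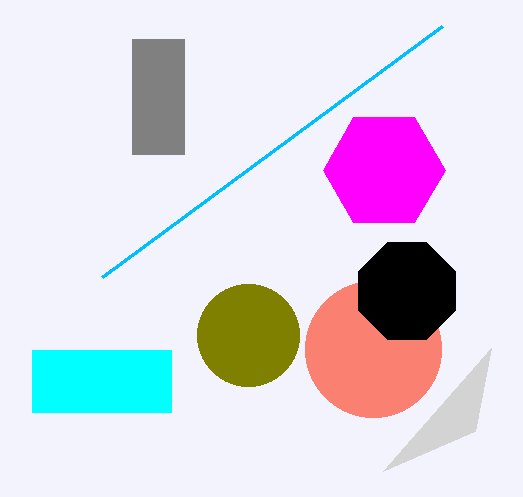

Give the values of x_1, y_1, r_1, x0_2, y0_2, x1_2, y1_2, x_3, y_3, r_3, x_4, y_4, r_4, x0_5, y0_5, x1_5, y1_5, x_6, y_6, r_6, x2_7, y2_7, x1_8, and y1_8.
x_1 = 373
y_1 = 349
r_1 = 68
x0_2 = 132
y0_2 = 39
x1_2 = 184
y1_2 = 154
x_3 = 248
y_3 = 335
r_3 = 51
x_4 = 384
y_4 = 170
r_4 = 61
x0_5 = 32
y0_5 = 350
x1_5 = 171
y1_5 = 412
x_6 = 407
y_6 = 291
r_6 = 52
x2_7 = 475
y2_7 = 431
x1_8 = 102
y1_8 = 277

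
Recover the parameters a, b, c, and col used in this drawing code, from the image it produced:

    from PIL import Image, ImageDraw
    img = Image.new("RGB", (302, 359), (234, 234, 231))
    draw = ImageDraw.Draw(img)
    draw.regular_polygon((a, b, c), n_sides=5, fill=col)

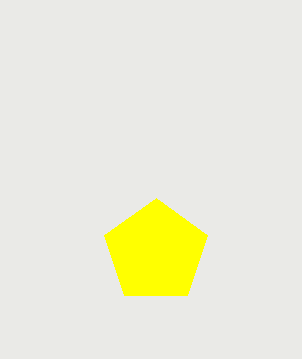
a = 156; b = 252; c = 54; col = 'yellow'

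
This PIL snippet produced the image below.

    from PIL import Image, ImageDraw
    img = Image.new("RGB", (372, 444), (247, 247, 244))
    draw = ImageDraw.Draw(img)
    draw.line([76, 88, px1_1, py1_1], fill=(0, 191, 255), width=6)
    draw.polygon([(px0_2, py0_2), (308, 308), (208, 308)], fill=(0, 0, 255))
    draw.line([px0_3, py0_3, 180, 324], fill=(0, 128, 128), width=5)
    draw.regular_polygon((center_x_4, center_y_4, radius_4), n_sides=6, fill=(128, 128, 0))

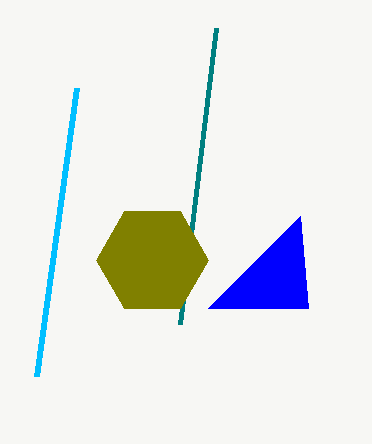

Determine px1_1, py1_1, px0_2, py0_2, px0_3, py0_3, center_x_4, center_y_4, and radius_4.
px1_1 = 36; py1_1 = 376; px0_2 = 300; py0_2 = 216; px0_3 = 216; py0_3 = 28; center_x_4 = 152; center_y_4 = 260; radius_4 = 56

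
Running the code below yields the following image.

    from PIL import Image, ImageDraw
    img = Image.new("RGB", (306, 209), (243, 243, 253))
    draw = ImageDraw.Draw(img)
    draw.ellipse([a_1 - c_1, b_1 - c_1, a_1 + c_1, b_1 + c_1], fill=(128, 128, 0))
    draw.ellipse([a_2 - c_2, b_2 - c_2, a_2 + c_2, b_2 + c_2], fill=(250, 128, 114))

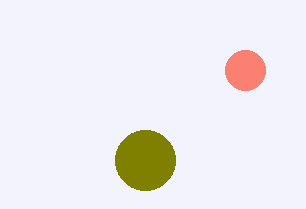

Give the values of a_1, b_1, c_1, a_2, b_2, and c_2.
a_1 = 145
b_1 = 160
c_1 = 30
a_2 = 245
b_2 = 70
c_2 = 20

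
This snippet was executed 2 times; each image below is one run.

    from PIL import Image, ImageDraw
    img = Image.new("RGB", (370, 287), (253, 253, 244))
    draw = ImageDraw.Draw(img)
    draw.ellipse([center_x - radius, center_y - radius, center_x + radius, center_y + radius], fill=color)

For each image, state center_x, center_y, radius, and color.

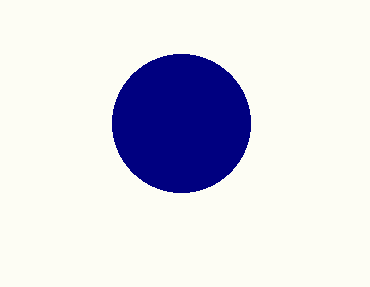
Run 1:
center_x = 181
center_y = 123
radius = 69
color = 'navy'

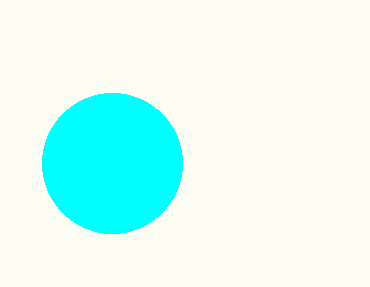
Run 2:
center_x = 112, center_y = 163, radius = 70, color = 'cyan'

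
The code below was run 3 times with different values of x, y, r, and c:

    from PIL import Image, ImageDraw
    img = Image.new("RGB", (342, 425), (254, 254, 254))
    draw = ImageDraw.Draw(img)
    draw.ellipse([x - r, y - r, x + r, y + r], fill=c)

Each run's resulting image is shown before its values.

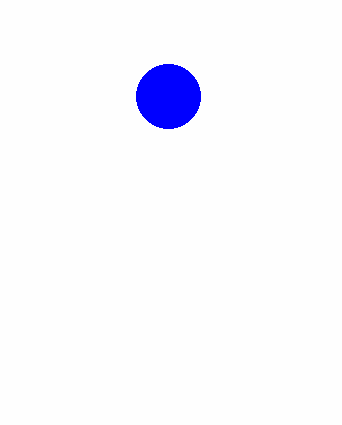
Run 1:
x = 168; y = 96; r = 32; c = 'blue'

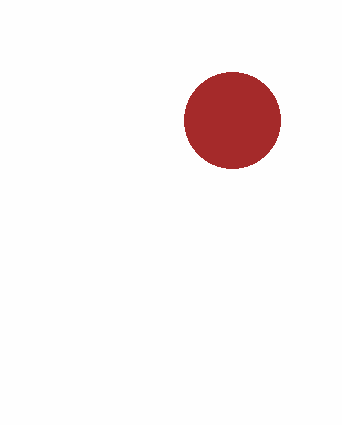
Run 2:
x = 232; y = 120; r = 48; c = 'brown'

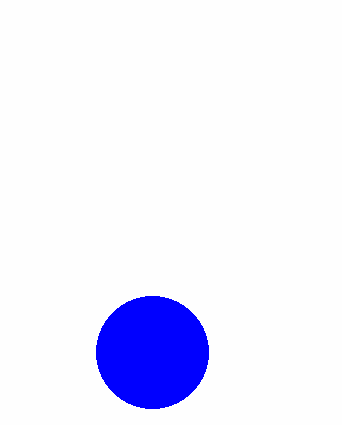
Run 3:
x = 152, y = 352, r = 56, c = 'blue'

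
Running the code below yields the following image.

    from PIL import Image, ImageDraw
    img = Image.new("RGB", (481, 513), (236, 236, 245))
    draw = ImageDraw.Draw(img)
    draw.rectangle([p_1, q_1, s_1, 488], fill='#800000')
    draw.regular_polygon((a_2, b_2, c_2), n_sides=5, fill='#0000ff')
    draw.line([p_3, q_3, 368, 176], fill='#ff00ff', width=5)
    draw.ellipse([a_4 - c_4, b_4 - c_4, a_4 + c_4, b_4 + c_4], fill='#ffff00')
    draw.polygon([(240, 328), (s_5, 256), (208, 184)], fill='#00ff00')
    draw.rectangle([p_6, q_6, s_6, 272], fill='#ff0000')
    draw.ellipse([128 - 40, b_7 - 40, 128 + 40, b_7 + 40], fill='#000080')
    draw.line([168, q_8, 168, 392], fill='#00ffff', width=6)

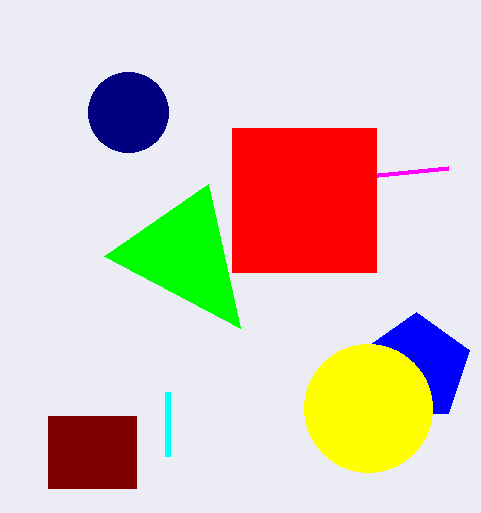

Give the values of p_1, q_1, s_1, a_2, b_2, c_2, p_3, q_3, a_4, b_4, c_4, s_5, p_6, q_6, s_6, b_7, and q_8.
p_1 = 48, q_1 = 416, s_1 = 136, a_2 = 416, b_2 = 368, c_2 = 56, p_3 = 448, q_3 = 168, a_4 = 368, b_4 = 408, c_4 = 64, s_5 = 104, p_6 = 232, q_6 = 128, s_6 = 376, b_7 = 112, q_8 = 456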